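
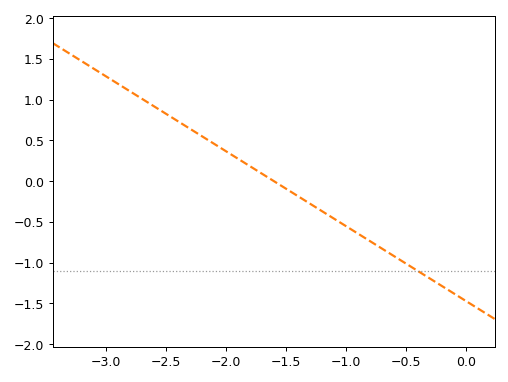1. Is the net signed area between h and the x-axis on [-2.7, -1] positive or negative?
positive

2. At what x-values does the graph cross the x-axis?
-1.6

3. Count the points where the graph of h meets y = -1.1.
1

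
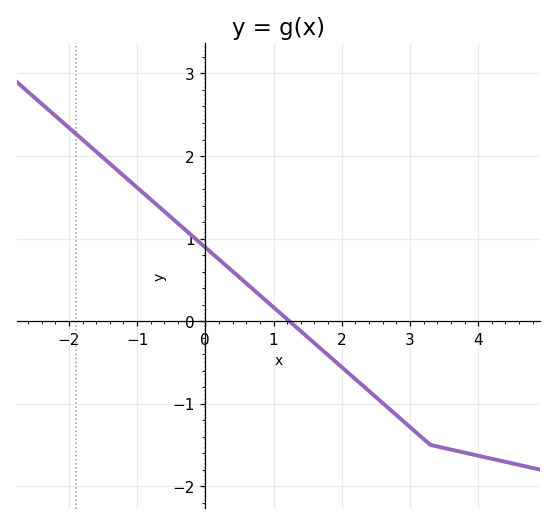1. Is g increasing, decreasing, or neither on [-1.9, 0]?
decreasing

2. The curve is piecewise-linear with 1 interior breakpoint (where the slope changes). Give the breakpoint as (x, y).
(3.3, -1.5)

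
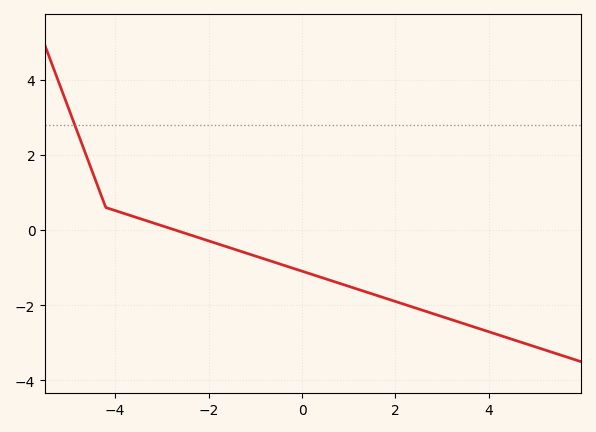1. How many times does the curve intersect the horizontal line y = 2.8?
1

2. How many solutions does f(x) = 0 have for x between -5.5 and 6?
1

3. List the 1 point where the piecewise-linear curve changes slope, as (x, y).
(-4.2, 0.6)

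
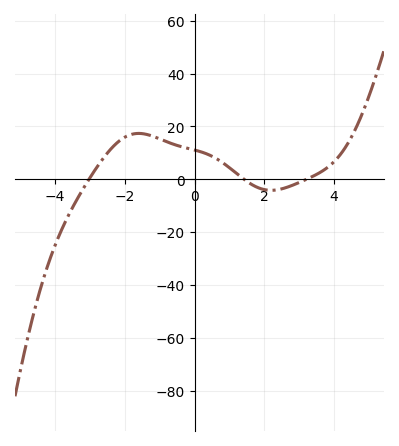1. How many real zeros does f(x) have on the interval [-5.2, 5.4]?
3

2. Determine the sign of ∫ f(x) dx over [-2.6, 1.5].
positive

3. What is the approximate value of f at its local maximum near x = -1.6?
18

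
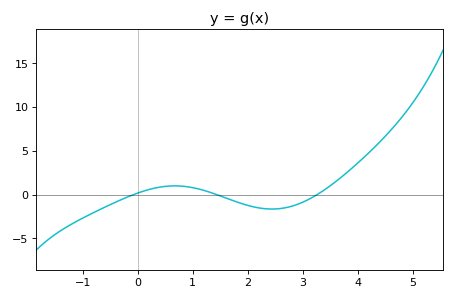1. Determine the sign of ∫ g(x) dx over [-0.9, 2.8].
negative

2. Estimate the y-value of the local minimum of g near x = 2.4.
-1.5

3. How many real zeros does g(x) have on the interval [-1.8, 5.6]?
3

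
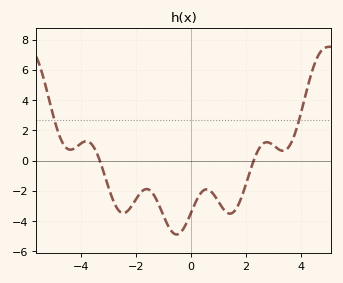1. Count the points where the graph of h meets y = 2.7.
2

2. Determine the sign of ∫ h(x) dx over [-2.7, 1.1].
negative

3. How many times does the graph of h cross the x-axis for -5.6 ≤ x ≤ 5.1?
2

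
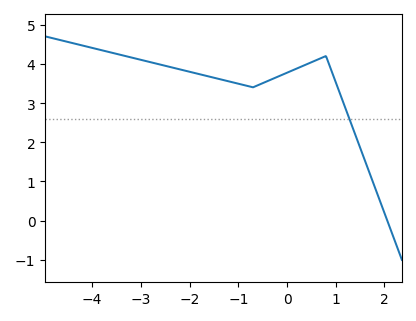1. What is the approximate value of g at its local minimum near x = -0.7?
3.4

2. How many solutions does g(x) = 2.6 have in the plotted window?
1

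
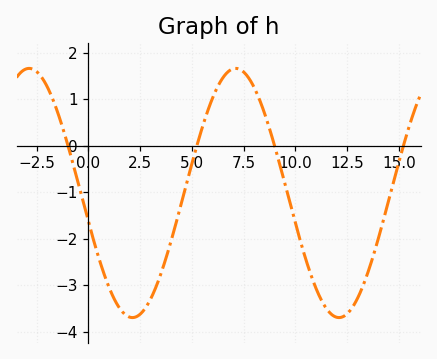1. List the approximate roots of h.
-1, 5, 9, 15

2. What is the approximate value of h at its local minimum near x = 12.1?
-3.7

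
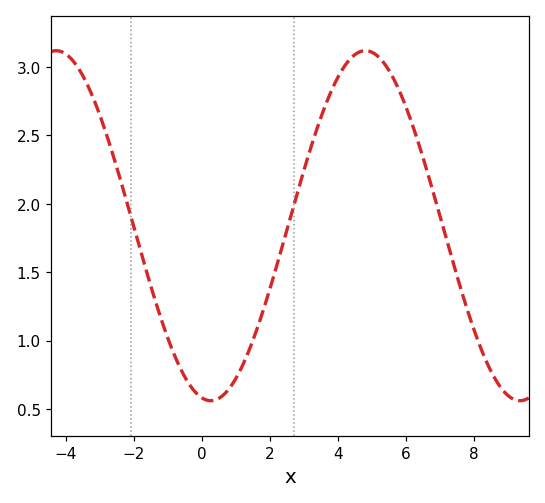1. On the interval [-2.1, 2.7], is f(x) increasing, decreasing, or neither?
neither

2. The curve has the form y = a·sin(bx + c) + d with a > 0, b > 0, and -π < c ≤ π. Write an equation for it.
y = 1.28sin(0.69x - 1.75) + 1.84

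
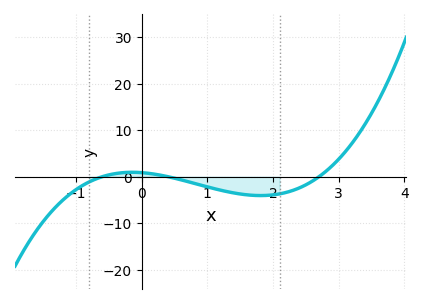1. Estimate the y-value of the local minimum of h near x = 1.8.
-4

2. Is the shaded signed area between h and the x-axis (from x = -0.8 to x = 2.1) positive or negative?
negative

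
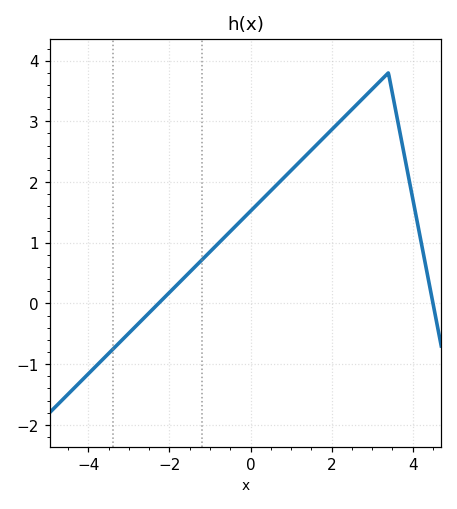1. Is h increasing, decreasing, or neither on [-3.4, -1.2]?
increasing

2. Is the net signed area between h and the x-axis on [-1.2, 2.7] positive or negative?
positive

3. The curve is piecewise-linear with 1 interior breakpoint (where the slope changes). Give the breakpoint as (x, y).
(3.4, 3.8)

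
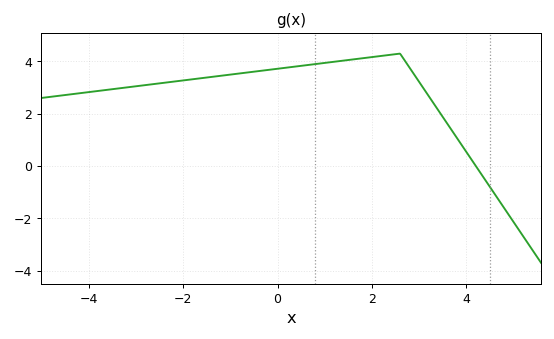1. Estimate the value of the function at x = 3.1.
3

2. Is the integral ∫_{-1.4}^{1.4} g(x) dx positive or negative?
positive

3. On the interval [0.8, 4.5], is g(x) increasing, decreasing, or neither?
neither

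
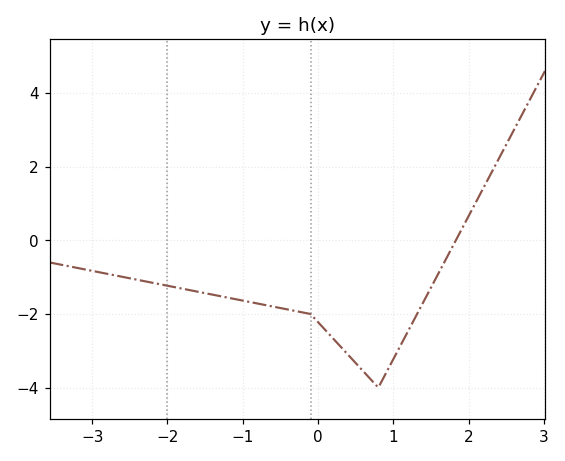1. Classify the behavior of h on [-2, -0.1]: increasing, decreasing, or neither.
decreasing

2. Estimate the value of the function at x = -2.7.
-0.95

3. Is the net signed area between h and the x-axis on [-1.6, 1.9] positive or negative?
negative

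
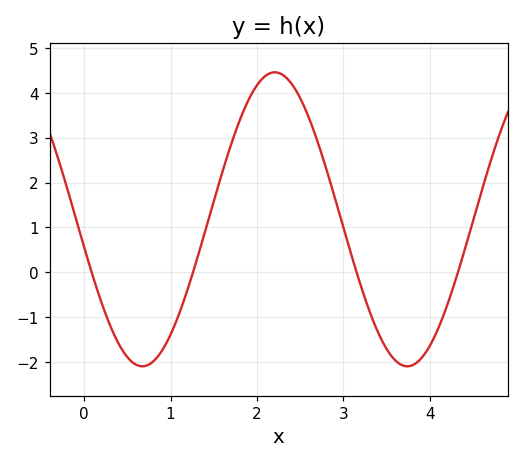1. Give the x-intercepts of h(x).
0.1, 1.3, 3.2, 4.3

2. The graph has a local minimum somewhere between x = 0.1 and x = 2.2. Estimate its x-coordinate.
0.7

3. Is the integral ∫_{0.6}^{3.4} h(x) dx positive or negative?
positive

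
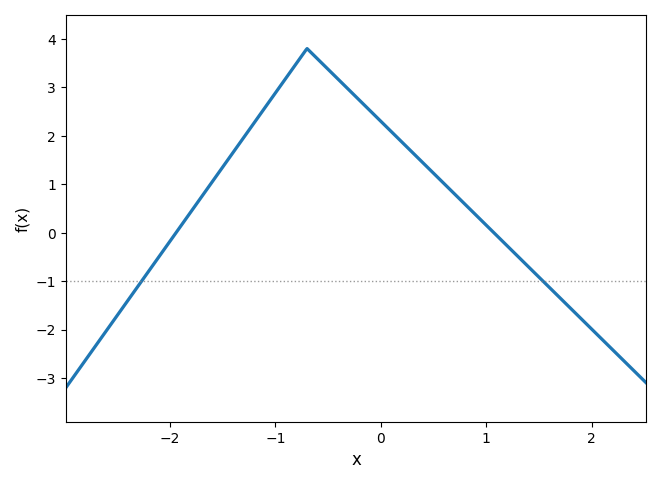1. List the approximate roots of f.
-1.94, 1.07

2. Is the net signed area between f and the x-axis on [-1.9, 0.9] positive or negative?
positive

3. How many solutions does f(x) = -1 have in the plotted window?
2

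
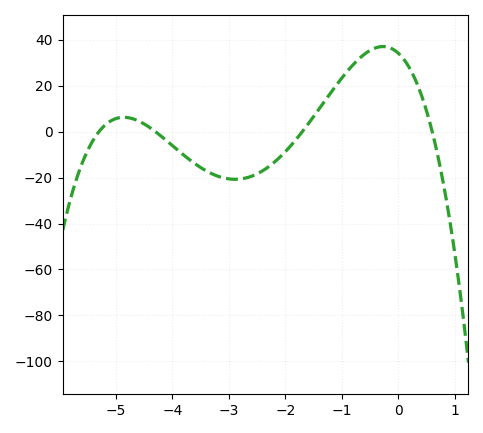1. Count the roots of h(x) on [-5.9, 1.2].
4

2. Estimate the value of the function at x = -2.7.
-20.2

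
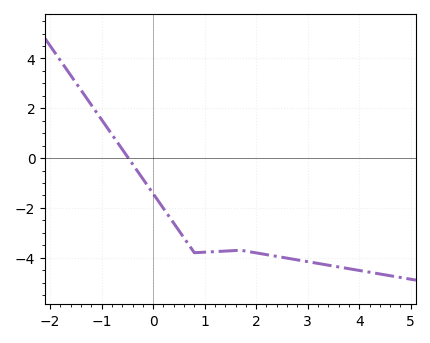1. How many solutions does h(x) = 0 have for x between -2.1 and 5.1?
1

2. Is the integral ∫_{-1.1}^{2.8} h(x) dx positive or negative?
negative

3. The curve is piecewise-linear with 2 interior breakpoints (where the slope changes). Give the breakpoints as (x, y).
(0.8, -3.8); (1.7, -3.7)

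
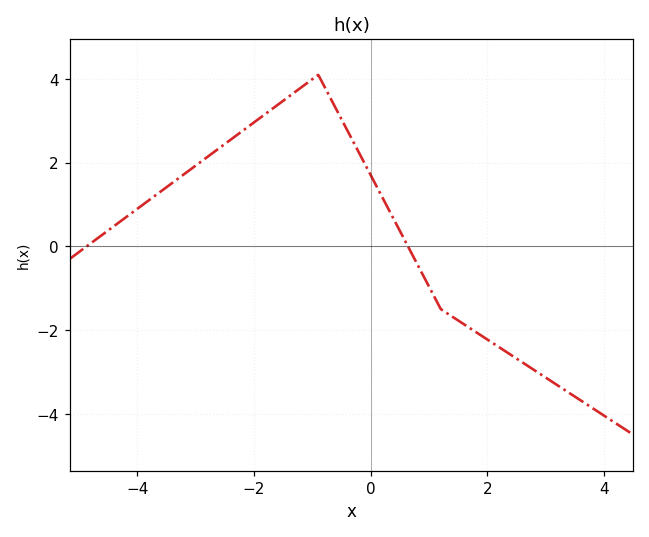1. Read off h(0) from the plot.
1.6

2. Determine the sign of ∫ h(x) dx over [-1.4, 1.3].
positive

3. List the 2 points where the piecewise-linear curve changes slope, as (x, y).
(-0.9, 4.1); (1.2, -1.5)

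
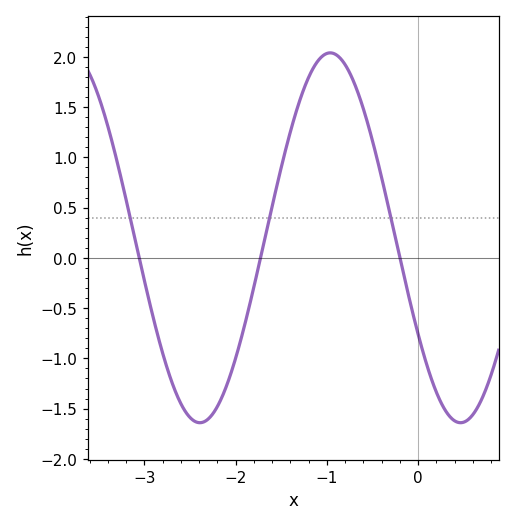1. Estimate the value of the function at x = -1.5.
0.9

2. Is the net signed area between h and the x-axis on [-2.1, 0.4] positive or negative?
positive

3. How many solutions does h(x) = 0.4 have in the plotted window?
3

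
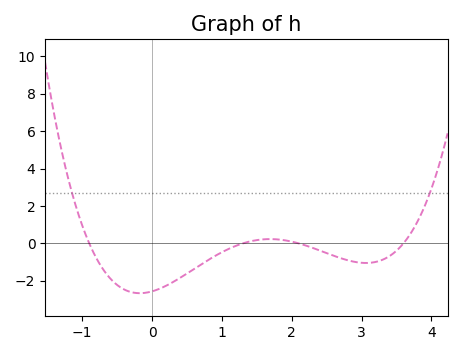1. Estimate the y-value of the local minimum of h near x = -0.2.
-2.66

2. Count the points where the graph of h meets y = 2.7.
2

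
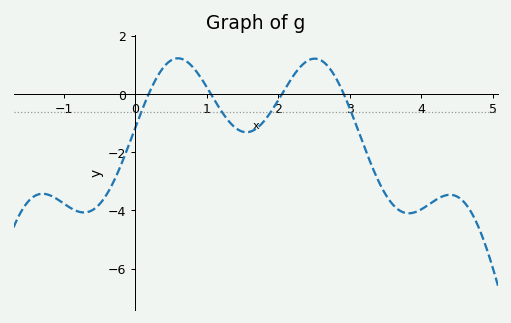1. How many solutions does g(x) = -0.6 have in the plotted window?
4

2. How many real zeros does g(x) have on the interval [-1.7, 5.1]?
4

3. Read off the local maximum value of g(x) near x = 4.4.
-3.4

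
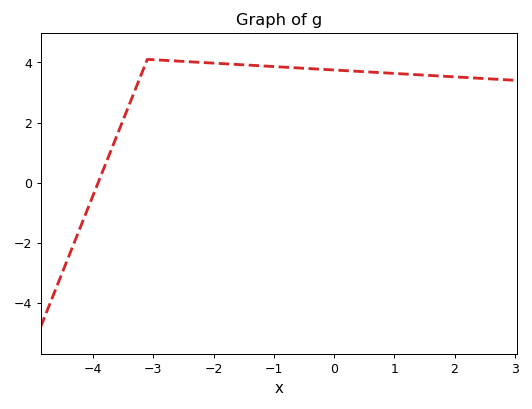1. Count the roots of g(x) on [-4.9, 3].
1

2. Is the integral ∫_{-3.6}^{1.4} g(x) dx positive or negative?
positive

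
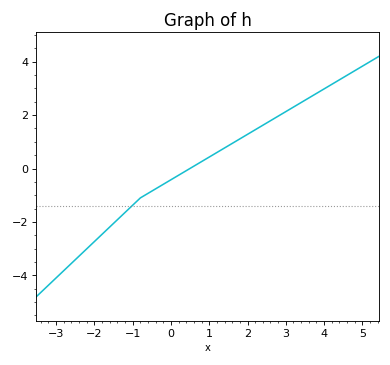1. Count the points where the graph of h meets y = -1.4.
1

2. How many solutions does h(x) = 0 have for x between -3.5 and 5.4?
1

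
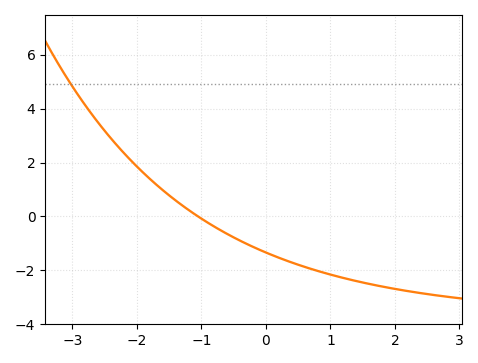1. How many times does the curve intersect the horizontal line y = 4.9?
1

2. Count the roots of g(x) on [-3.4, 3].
1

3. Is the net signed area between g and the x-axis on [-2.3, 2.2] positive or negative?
negative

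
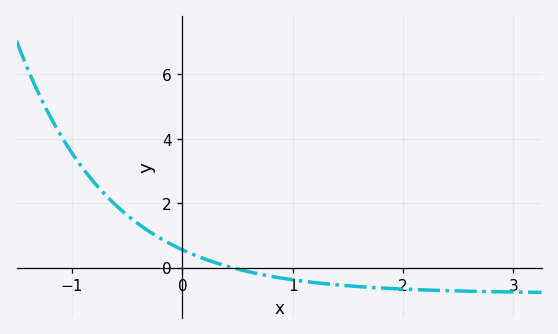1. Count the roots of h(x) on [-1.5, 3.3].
1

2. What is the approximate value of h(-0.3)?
1.2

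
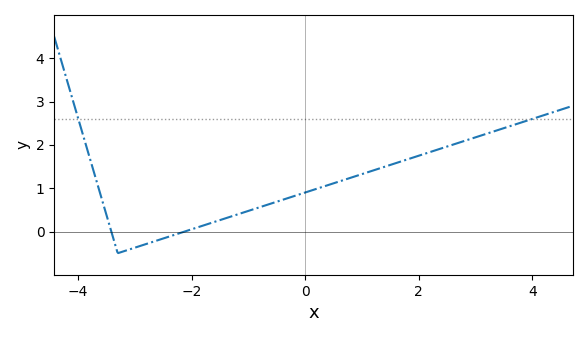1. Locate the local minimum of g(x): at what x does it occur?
-3.3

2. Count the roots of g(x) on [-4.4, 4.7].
2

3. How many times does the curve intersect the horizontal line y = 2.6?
2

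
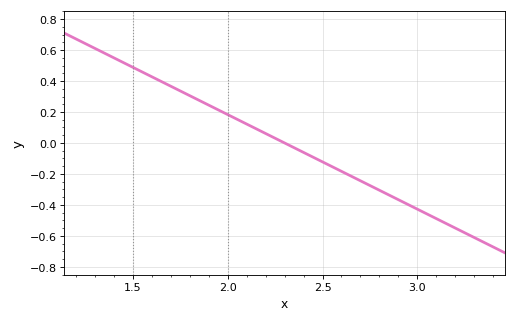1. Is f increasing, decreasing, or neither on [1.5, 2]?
decreasing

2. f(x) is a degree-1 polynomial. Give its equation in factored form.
y = -0.61(x - 2.3)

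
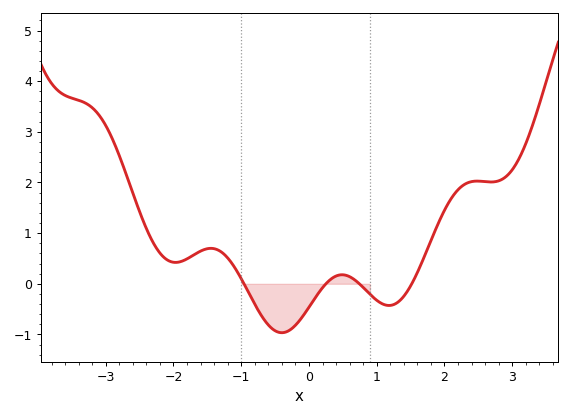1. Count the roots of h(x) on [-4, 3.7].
4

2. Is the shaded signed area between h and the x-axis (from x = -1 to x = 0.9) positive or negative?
negative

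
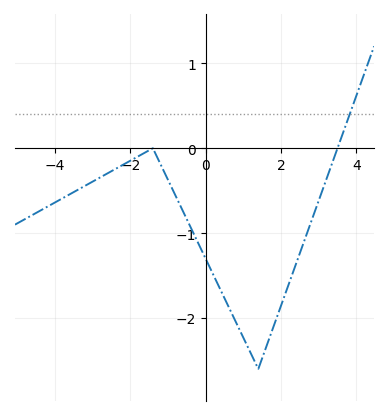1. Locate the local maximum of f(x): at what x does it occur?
-1.4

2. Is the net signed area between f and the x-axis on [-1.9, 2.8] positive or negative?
negative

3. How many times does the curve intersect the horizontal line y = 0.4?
1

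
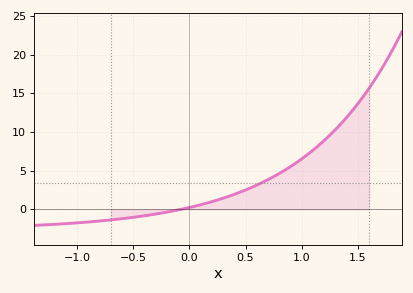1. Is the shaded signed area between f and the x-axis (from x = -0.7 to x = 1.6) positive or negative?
positive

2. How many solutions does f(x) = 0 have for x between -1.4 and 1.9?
1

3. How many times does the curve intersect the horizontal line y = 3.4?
1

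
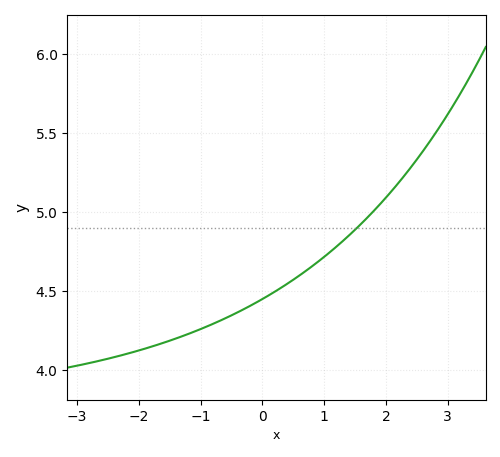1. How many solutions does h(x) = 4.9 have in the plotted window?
1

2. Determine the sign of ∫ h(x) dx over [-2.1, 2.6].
positive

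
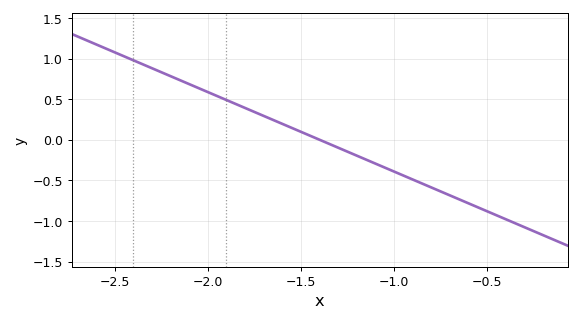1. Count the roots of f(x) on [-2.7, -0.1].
1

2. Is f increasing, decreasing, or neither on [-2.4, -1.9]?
decreasing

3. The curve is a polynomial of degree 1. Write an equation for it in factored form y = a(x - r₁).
y = -0.98(x + 1.4)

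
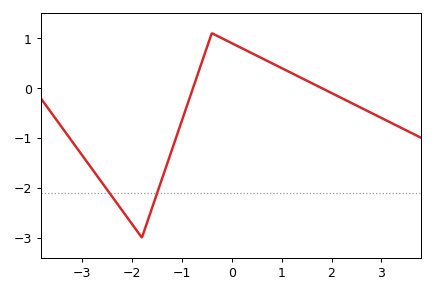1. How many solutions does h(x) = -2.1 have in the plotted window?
2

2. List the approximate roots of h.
-0.8, 1.8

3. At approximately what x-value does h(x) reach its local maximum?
-0.4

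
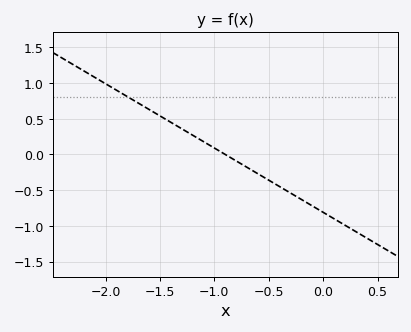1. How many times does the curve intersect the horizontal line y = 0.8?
1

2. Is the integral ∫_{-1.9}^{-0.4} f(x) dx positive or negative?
positive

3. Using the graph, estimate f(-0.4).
-0.45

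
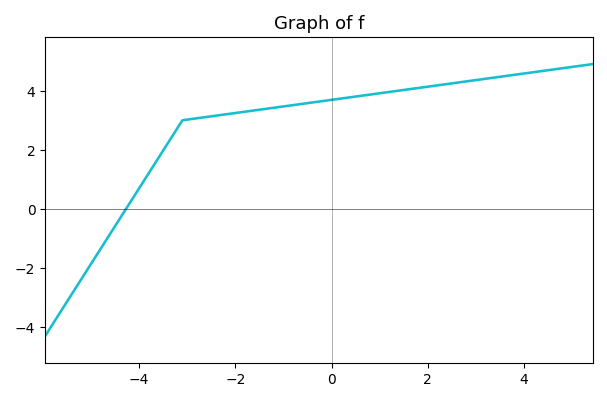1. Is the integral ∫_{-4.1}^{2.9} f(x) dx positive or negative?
positive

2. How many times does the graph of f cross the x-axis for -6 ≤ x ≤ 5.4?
1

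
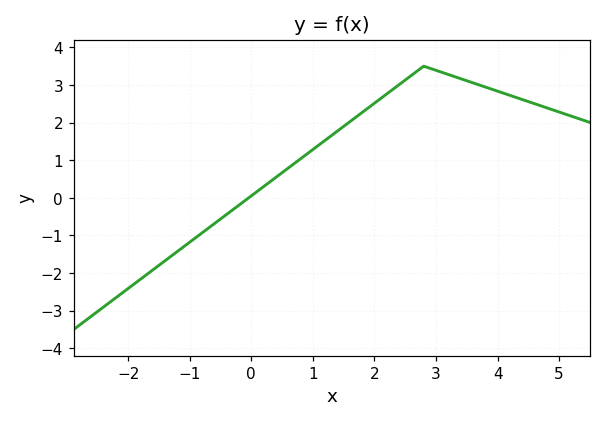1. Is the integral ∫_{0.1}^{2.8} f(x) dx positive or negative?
positive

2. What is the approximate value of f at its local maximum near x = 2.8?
3.5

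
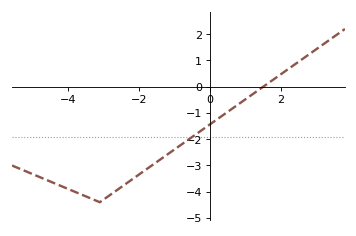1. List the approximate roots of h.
1.4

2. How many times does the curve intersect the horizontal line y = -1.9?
1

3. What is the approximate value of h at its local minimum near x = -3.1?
-4.4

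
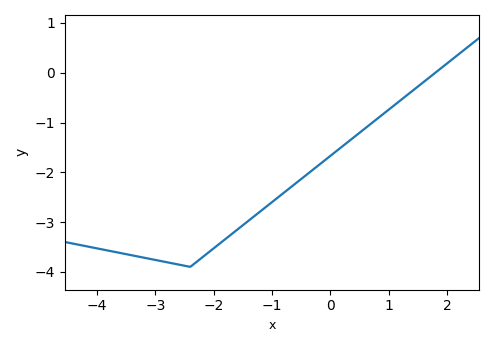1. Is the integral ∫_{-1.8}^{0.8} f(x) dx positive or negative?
negative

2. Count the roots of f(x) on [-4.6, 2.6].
1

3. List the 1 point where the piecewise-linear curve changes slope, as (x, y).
(-2.4, -3.9)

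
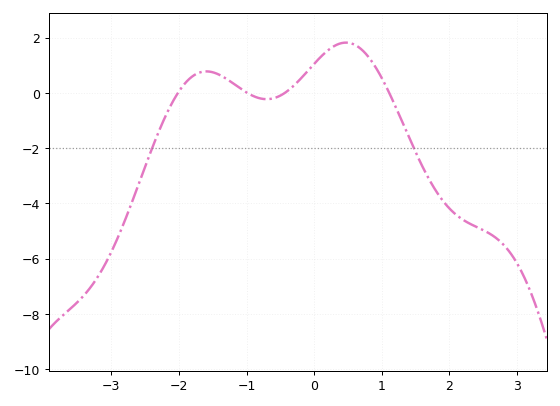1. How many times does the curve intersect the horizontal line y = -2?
2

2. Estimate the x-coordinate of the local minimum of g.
-0.7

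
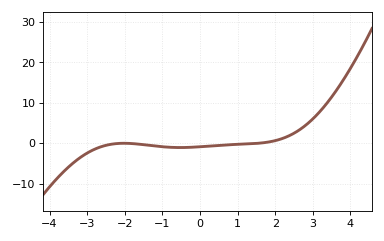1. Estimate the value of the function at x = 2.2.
1.22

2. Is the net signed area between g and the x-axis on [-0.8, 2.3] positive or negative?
negative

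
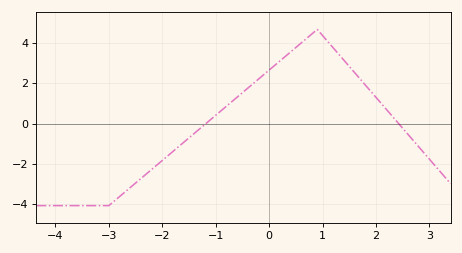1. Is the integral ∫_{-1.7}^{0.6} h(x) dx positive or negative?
positive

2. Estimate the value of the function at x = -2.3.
-2.52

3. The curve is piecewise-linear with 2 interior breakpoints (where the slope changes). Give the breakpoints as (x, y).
(-3, -4.1); (0.9, 4.7)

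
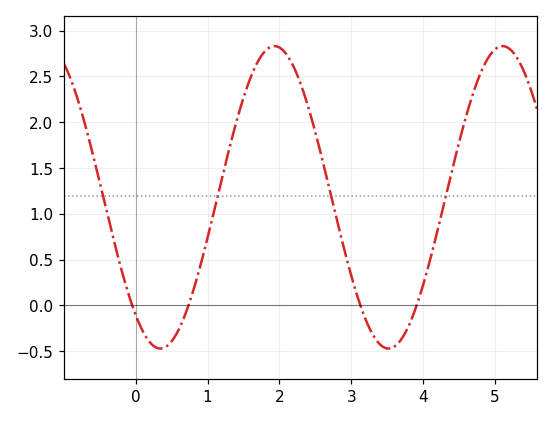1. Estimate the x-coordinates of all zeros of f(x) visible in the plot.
0, 0.7, 3.1, 3.9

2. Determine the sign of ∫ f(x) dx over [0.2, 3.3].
positive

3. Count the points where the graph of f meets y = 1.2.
4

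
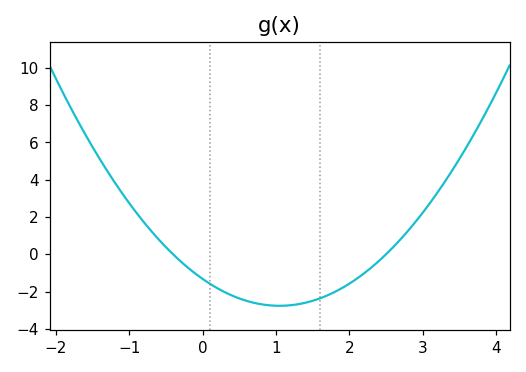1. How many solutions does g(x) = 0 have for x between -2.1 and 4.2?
2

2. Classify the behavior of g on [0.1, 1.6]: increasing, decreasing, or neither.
neither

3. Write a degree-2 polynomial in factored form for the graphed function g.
y = 1.31(x + 0.4)(x - 2.5)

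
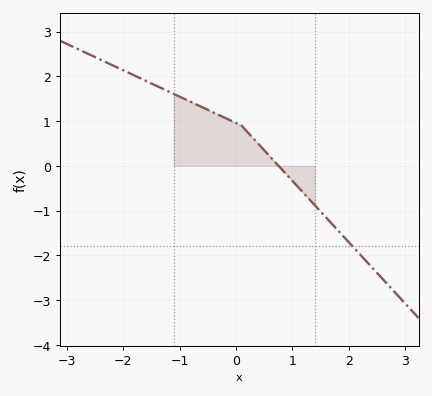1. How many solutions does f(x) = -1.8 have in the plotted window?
1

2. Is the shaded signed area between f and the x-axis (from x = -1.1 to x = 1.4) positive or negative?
positive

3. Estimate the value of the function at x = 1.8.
-1.43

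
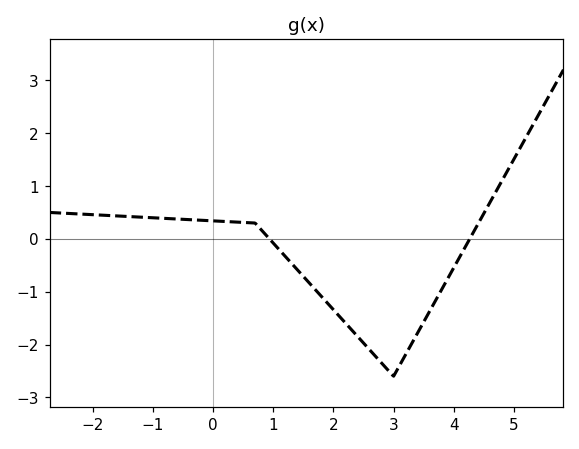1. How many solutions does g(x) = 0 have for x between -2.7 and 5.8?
2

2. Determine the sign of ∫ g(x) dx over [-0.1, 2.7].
negative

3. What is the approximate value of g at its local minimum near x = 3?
-2.6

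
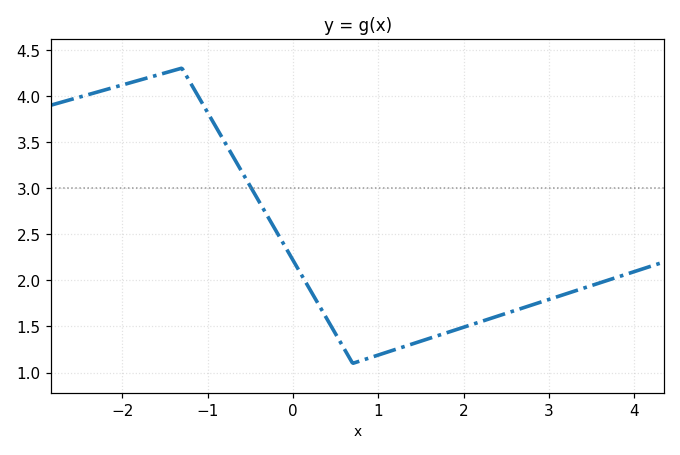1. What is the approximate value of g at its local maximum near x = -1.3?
4.3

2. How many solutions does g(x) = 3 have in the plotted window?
1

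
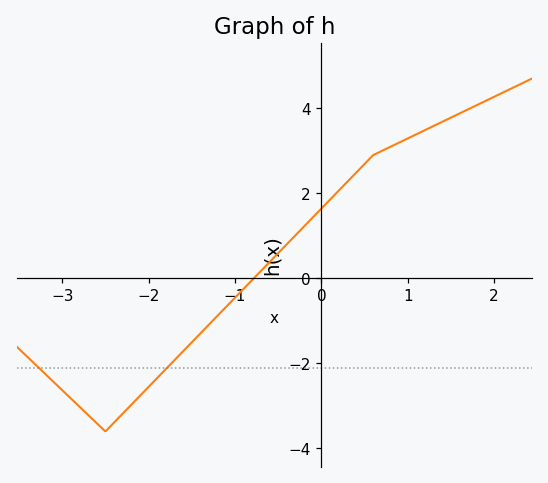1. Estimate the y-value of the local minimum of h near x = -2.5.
-3.6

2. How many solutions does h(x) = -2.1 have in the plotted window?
2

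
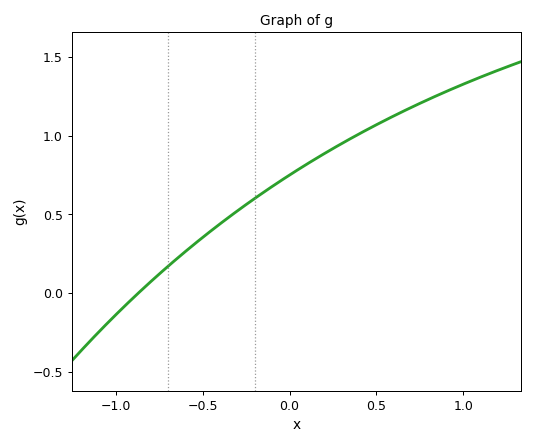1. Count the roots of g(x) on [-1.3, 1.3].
1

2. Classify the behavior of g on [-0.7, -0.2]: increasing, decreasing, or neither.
increasing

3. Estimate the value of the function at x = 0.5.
1.05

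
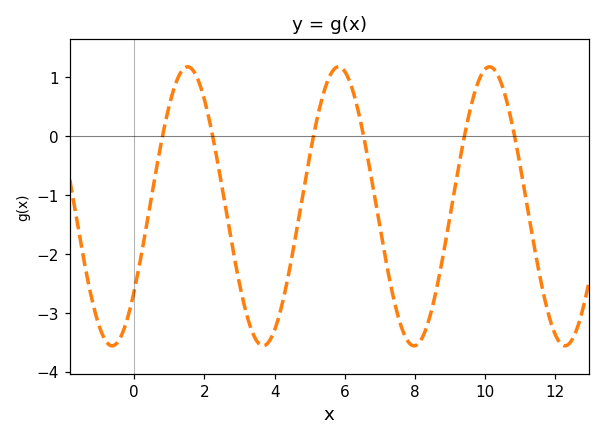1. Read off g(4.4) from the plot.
-2.34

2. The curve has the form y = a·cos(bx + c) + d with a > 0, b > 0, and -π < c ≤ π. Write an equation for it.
y = 2.37cos(1.46x - 2.22) - 1.19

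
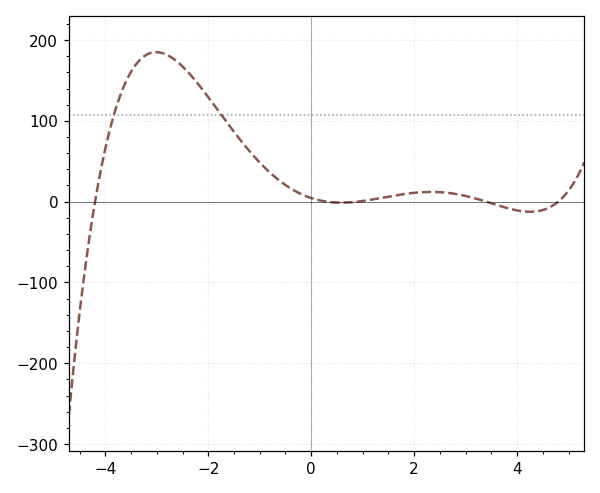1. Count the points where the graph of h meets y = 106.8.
2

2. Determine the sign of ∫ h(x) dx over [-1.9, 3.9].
positive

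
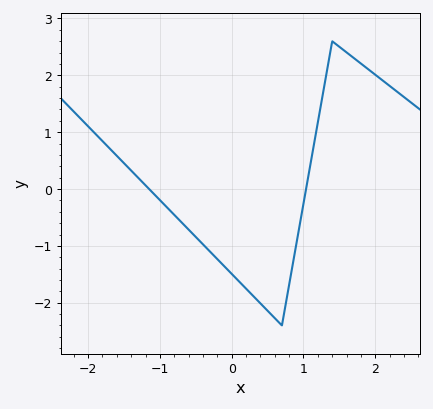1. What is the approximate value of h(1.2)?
1.2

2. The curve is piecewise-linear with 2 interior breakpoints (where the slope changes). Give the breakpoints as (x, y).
(0.7, -2.4); (1.4, 2.6)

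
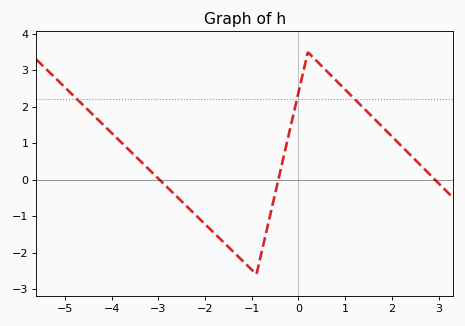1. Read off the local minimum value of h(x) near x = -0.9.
-2.6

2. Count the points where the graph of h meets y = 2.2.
3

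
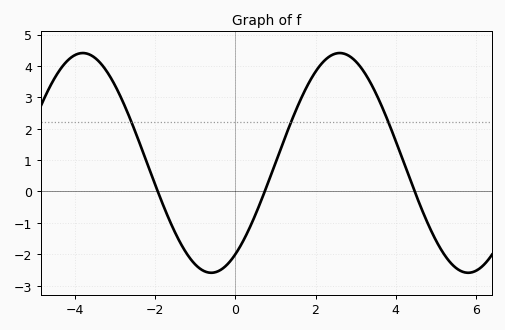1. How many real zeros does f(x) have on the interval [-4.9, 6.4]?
3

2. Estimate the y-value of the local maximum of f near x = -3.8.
4.4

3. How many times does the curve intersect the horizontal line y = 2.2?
3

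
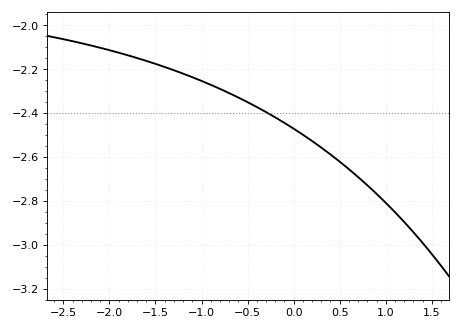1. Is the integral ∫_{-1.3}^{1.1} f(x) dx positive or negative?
negative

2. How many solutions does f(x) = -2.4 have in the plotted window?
1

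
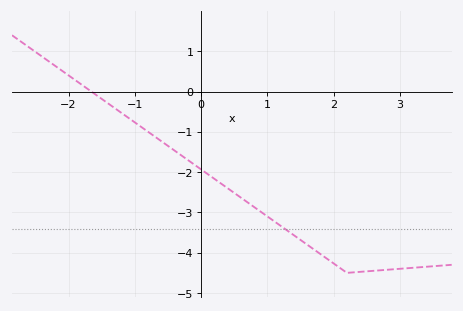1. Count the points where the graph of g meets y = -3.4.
1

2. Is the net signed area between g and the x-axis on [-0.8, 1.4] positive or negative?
negative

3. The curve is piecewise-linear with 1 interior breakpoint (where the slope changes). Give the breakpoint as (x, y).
(2.2, -4.5)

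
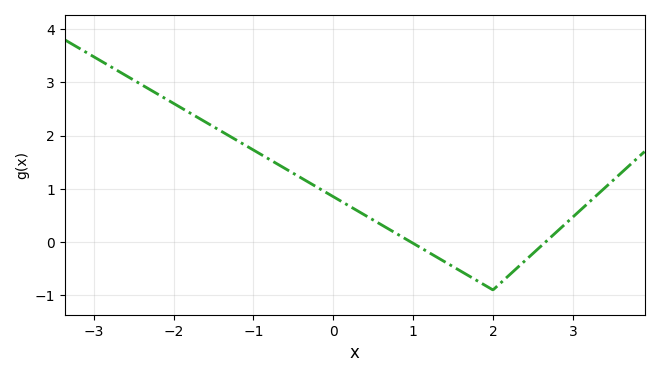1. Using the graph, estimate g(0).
0.853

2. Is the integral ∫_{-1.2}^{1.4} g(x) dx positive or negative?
positive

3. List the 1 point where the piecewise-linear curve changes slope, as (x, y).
(2, -0.9)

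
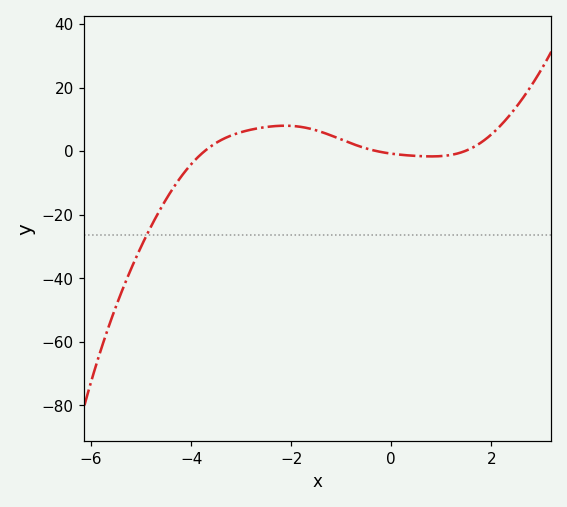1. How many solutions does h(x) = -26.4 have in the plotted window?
1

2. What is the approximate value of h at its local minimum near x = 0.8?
-1.63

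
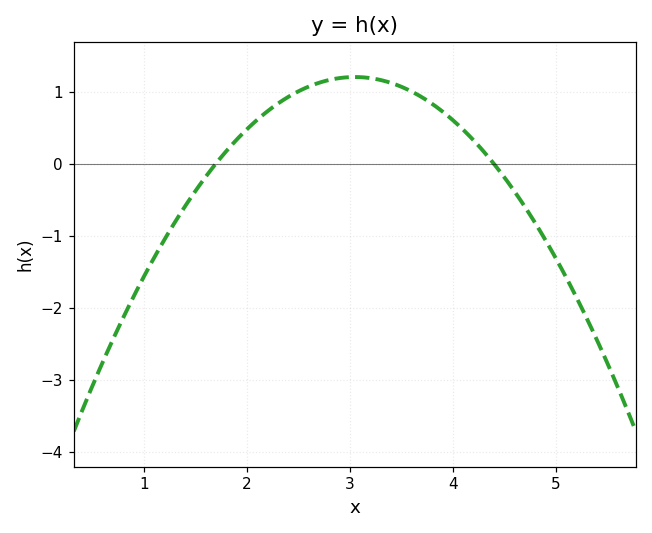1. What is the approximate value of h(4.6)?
-0.383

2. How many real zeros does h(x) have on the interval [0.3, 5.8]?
2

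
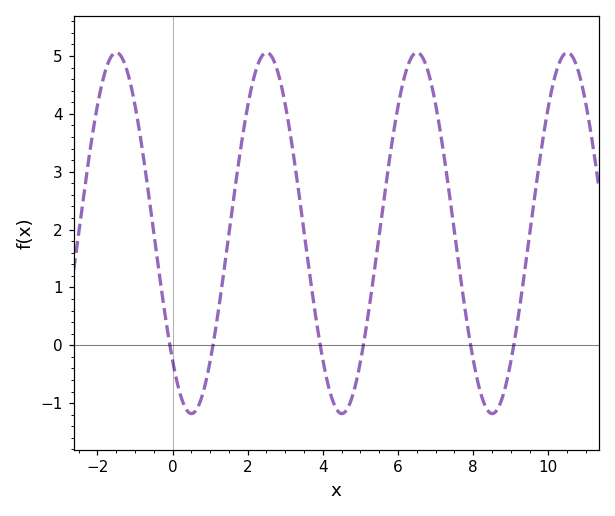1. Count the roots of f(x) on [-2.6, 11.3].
6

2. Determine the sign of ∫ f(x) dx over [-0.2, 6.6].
positive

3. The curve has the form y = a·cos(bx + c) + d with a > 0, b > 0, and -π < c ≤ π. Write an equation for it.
y = 3.12cos(1.57x + 2.35) + 1.94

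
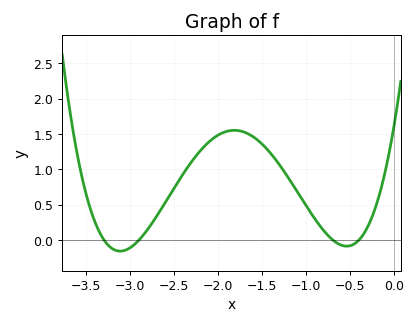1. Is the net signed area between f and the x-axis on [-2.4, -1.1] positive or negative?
positive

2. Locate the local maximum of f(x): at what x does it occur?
-1.8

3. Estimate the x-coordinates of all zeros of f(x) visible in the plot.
-3.3, -2.9, -0.7, -0.4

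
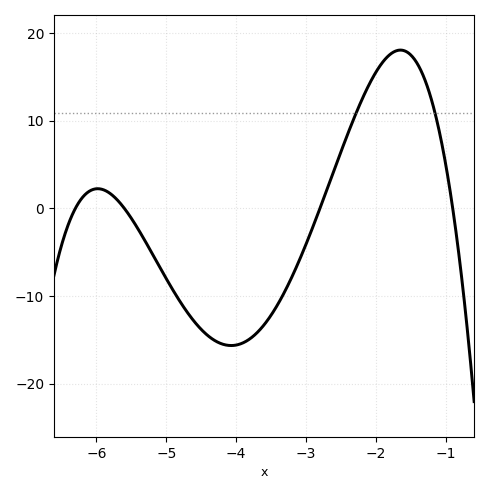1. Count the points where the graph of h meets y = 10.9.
2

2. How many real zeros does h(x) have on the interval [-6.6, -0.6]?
4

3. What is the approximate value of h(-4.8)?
-10.7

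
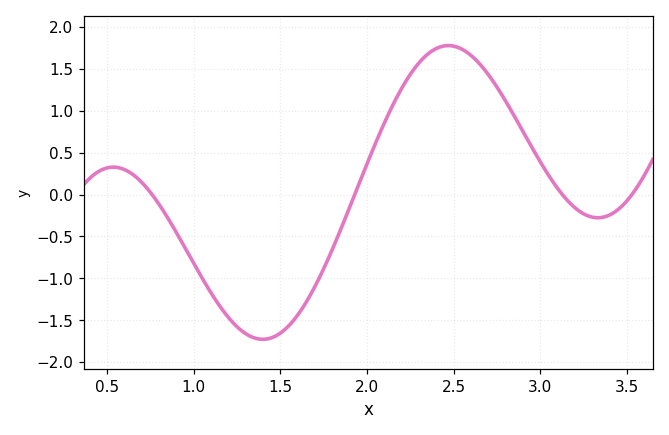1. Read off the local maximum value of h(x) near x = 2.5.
1.8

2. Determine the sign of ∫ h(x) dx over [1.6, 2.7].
positive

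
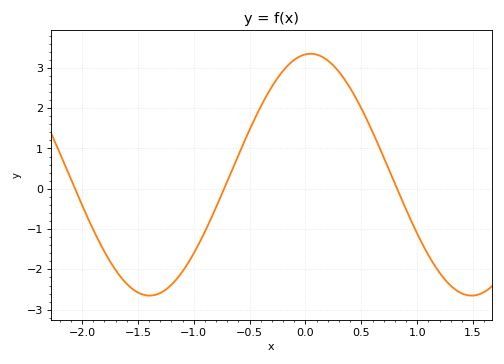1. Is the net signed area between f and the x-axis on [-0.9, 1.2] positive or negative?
positive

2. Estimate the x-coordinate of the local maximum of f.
0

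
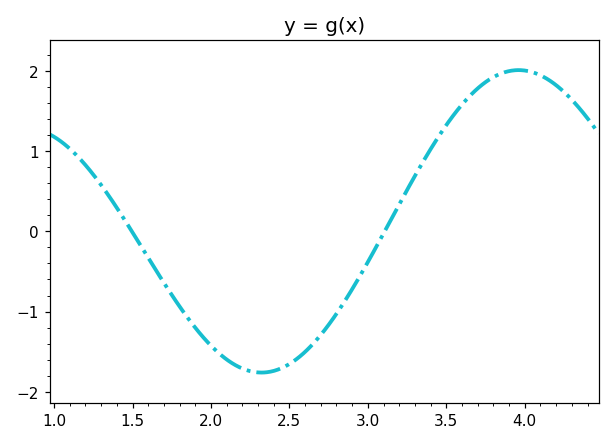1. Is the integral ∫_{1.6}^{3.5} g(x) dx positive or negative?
negative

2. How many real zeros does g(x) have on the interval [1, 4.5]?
2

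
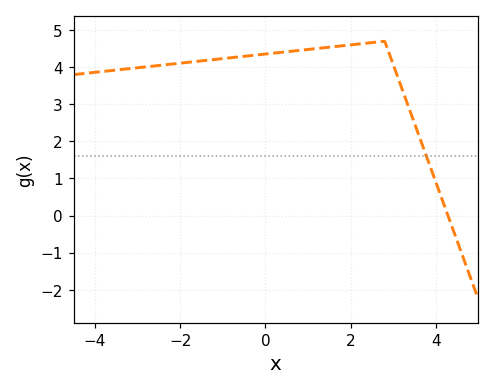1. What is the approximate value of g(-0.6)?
4.3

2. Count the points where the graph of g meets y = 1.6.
1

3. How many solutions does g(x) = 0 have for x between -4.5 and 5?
1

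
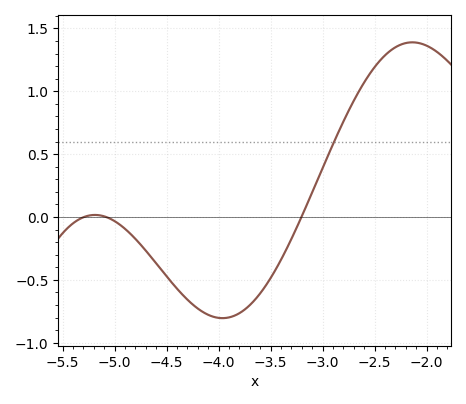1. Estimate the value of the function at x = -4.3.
-0.65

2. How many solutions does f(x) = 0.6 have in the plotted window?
1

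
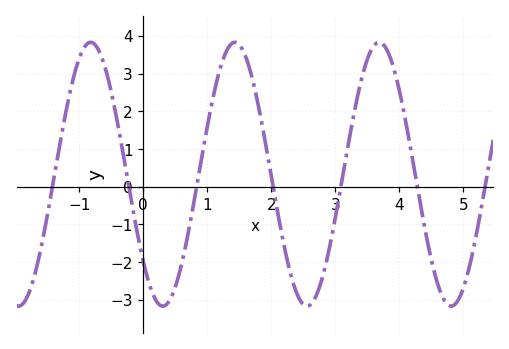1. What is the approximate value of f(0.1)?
-2.6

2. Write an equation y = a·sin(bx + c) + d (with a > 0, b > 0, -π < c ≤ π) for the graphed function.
y = 3.5sin(2.8x - 2.4) + 0.33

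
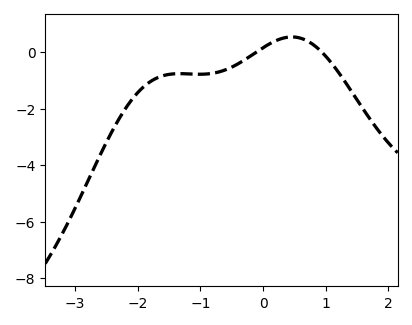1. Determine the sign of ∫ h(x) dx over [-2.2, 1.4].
negative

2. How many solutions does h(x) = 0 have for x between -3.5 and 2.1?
2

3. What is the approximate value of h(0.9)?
0.073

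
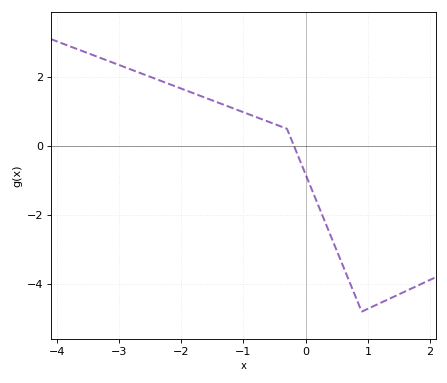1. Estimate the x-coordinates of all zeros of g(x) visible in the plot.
-0.2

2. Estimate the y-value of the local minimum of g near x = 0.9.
-4.8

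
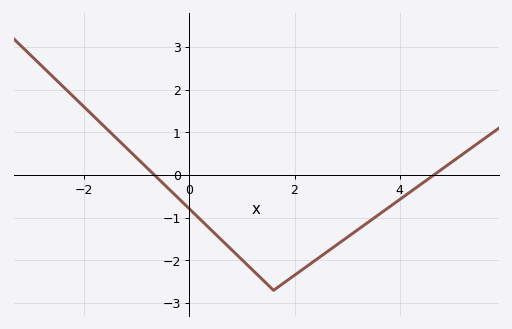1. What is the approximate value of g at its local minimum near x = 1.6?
-2.7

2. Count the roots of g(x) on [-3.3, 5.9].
2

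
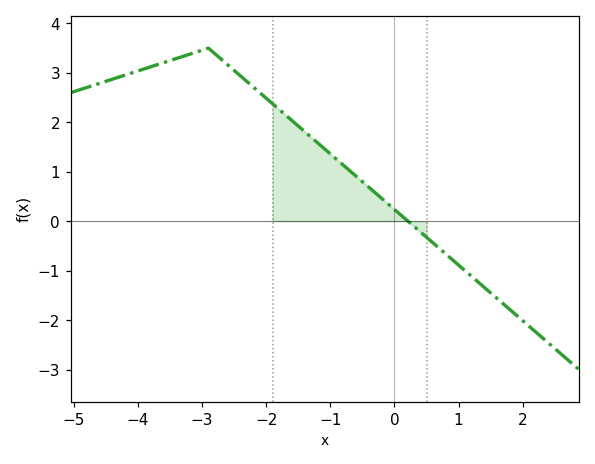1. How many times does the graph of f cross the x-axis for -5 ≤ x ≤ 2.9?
1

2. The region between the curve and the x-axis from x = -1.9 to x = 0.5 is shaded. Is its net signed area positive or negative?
positive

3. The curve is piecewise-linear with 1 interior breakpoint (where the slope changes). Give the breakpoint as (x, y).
(-2.9, 3.5)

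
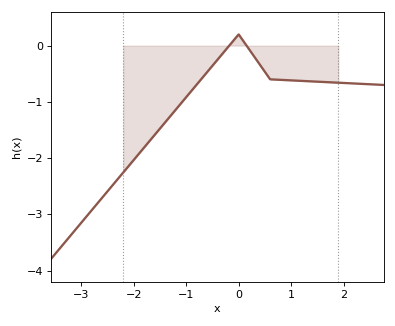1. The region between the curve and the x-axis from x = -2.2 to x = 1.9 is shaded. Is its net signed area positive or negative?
negative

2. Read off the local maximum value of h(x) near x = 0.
0.2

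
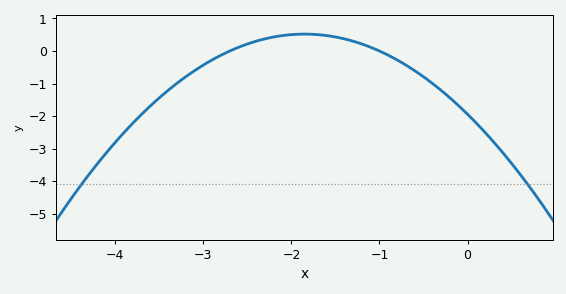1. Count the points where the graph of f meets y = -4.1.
2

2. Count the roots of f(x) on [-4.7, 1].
2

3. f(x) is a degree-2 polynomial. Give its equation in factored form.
y = -0.72(x + 2.7)(x + 1)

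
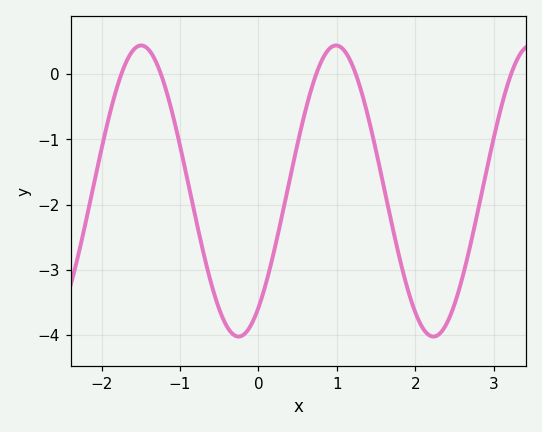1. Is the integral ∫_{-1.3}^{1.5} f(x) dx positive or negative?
negative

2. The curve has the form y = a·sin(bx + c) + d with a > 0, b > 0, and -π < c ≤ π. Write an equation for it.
y = 2.23sin(2.53x - 0.93) - 1.79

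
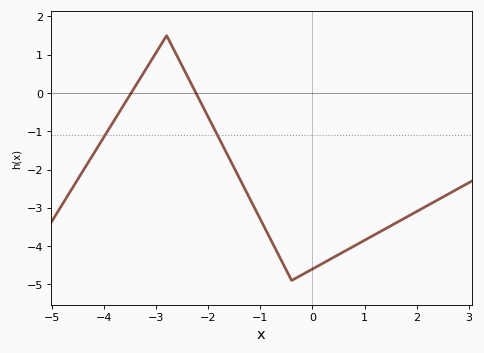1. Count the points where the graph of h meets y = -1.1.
2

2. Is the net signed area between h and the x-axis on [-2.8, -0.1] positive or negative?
negative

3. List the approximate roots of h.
-3.48, -2.24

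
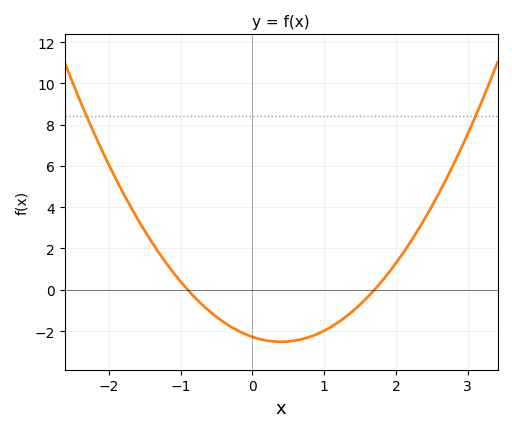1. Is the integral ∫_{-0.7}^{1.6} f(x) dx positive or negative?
negative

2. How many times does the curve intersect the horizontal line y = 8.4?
2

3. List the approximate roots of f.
-0.9, 1.7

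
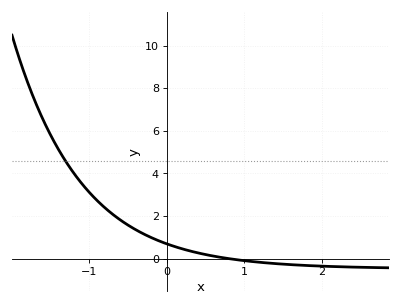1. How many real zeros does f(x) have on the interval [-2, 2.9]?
1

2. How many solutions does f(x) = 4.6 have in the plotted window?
1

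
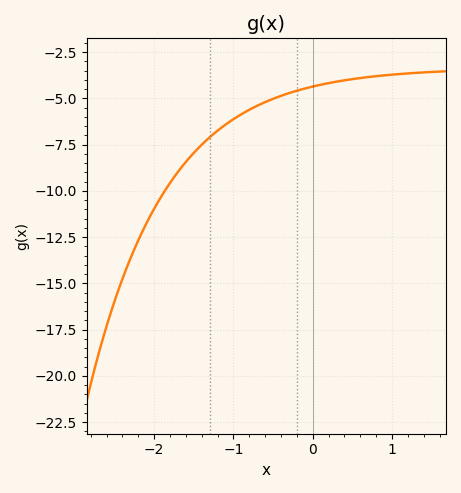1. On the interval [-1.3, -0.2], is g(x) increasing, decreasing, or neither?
increasing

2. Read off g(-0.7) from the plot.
-5.5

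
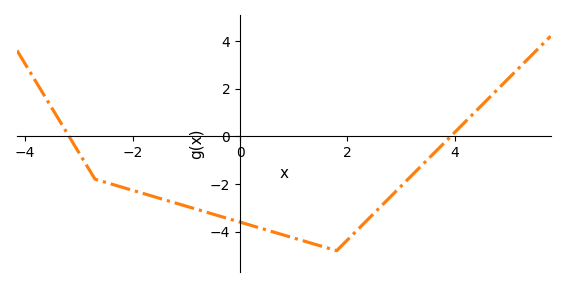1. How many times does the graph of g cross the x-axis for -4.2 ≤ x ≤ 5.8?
2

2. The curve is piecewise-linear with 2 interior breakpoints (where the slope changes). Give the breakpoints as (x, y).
(-2.7, -1.8); (1.8, -4.8)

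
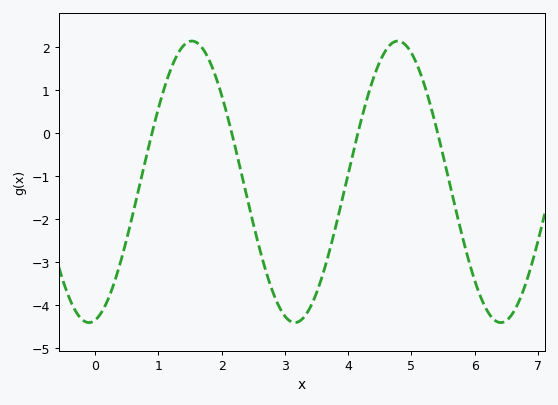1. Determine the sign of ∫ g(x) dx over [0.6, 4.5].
negative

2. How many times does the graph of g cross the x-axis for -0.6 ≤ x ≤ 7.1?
4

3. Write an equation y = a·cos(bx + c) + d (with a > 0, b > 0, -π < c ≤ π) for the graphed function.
y = 3.27cos(1.93x - 2.95) - 1.13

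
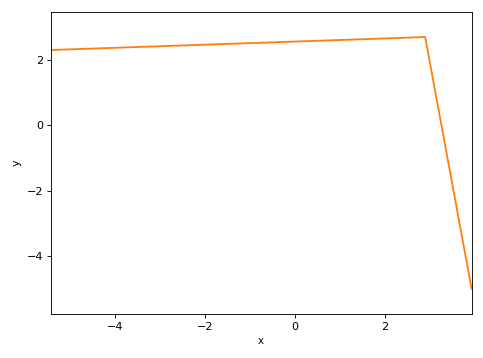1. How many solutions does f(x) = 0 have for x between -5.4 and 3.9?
1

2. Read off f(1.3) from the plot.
2.62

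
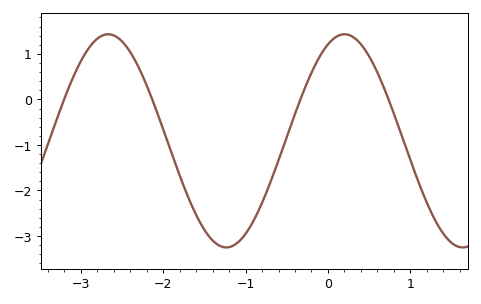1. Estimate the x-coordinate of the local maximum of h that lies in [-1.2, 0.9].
0.2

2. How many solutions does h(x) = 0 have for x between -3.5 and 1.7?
4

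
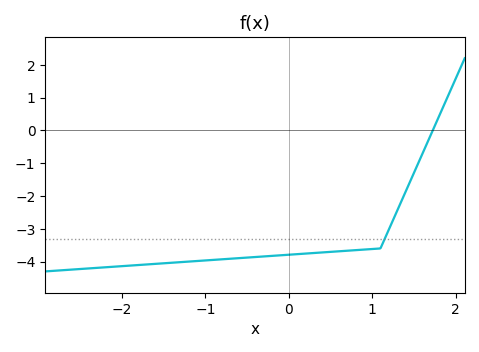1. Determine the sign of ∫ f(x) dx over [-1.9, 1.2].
negative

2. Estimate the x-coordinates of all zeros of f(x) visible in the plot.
1.7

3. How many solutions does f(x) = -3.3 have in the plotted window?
1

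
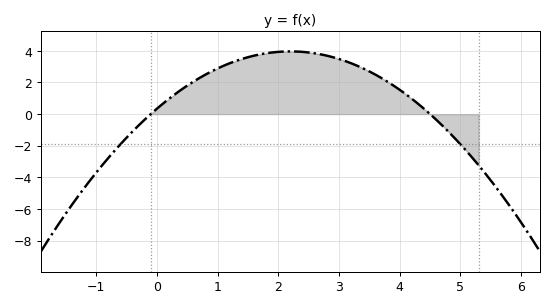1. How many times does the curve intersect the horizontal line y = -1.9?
2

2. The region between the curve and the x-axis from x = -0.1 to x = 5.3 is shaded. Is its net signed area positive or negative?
positive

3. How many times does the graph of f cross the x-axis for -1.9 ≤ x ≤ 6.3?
2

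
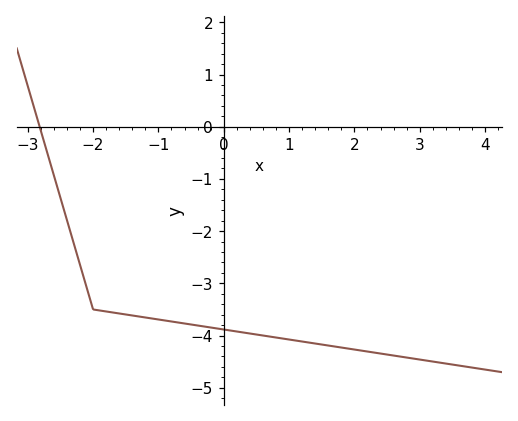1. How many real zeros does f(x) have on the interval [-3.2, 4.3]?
1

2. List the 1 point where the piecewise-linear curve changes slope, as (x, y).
(-2, -3.5)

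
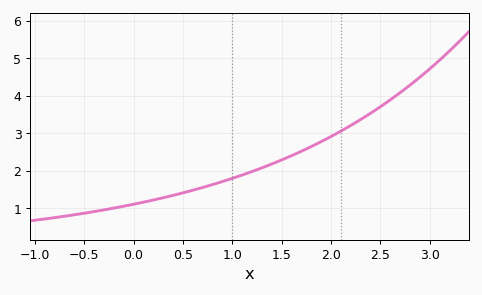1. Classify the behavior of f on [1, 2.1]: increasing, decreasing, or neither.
increasing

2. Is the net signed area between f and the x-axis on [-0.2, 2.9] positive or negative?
positive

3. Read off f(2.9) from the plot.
4.5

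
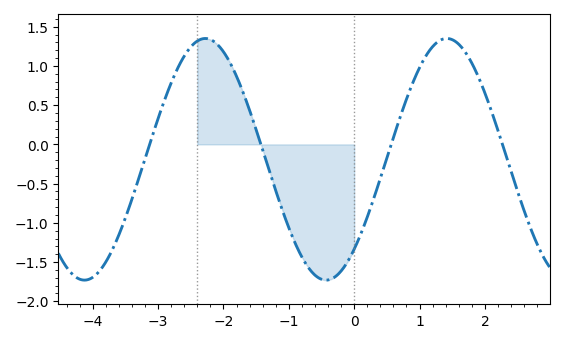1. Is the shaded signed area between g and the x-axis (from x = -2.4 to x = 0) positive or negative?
negative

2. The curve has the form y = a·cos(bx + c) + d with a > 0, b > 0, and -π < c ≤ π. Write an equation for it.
y = 1.54cos(1.7x - 2.4) - 0.19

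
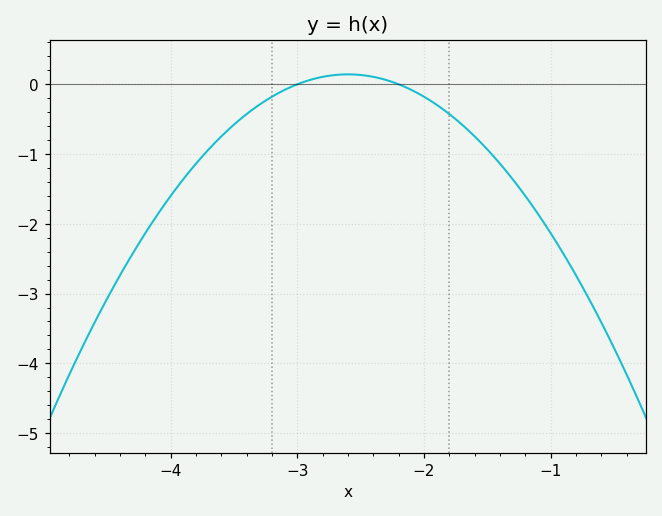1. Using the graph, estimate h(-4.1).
-1.86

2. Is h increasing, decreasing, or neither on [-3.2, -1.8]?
neither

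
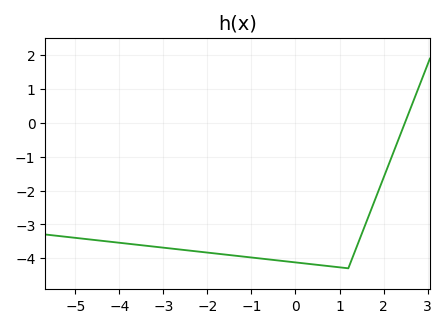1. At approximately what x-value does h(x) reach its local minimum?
1.2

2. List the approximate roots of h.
2.4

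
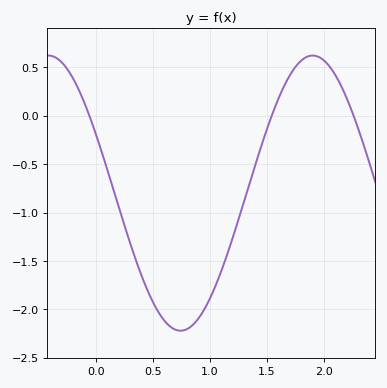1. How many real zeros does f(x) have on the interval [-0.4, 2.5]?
3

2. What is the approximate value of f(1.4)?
-0.501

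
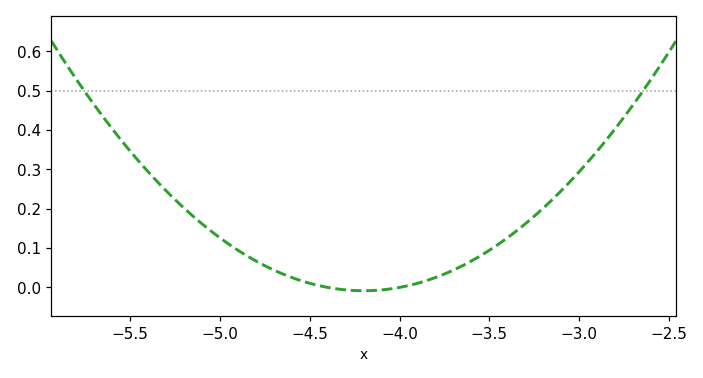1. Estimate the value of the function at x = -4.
0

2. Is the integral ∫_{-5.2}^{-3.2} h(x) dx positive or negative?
positive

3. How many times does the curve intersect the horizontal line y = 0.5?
2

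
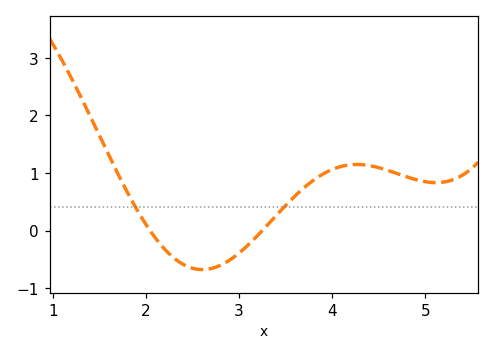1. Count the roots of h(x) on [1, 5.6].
2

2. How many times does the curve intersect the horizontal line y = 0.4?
2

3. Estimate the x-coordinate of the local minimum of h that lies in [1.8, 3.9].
2.6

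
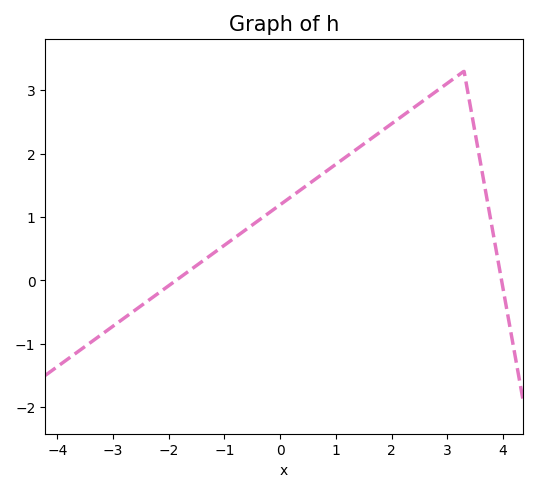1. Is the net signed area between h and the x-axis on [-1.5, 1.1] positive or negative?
positive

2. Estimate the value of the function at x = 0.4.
1.45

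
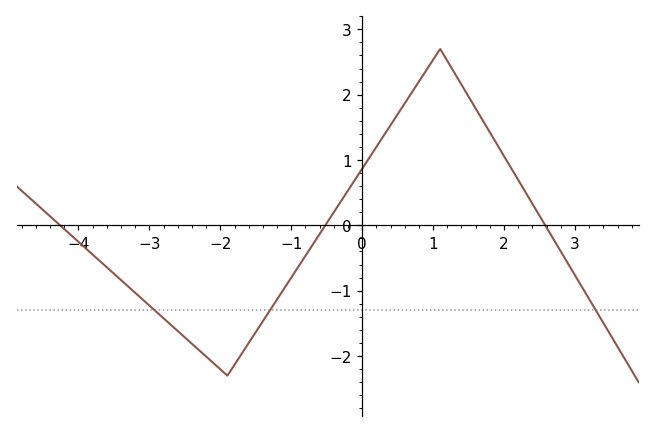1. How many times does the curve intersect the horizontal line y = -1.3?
3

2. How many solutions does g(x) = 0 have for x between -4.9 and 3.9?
3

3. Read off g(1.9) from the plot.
1.24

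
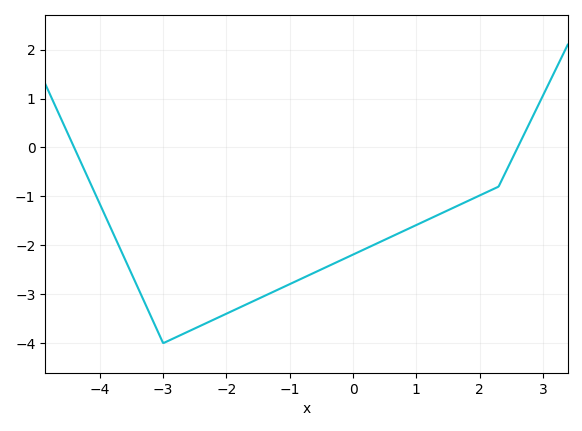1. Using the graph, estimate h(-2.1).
-3.46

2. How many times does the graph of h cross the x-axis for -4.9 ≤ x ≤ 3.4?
2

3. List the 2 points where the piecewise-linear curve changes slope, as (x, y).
(-3, -4); (2.3, -0.8)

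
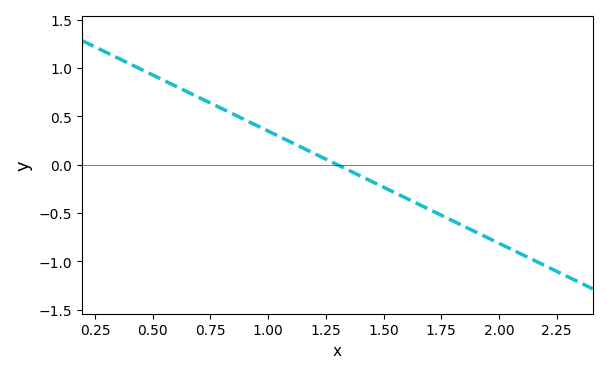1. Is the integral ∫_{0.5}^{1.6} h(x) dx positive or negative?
positive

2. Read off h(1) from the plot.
0.348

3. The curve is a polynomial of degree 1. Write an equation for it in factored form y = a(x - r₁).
y = -1.16(x - 1.3)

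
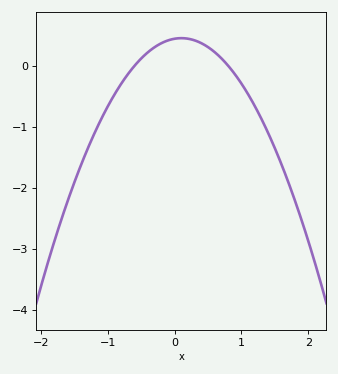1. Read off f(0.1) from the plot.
0.451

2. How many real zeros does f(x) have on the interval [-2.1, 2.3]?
2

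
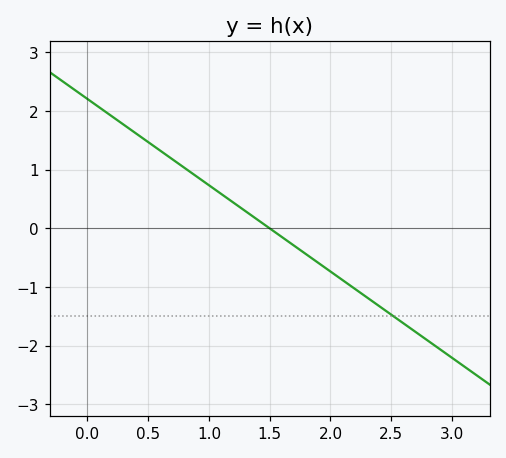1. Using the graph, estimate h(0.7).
1.2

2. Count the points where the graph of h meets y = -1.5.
1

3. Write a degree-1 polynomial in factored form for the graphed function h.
y = -1.47(x - 1.5)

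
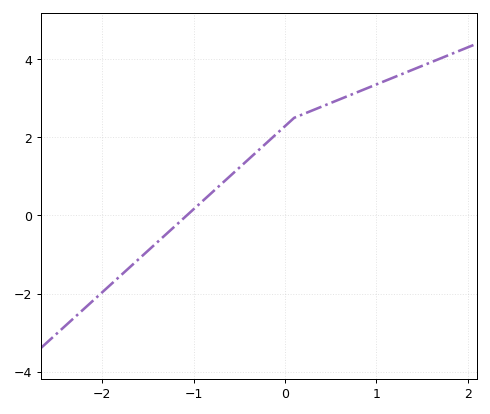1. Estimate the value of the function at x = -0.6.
1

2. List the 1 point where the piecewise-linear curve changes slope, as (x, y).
(0.1, 2.5)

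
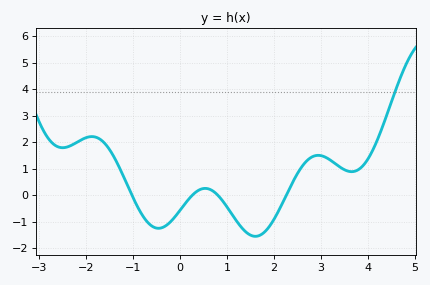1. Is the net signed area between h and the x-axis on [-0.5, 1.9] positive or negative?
negative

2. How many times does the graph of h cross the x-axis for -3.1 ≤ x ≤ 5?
4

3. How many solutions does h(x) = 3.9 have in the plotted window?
1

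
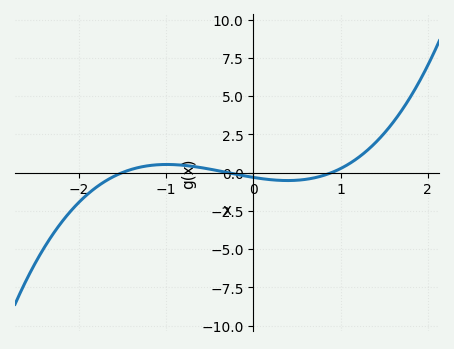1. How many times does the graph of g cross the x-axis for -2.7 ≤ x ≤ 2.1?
3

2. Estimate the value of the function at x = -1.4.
0.2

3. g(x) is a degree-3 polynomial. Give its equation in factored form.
y = 0.79(x + 1.5)(x + 0.3)(x - 0.9)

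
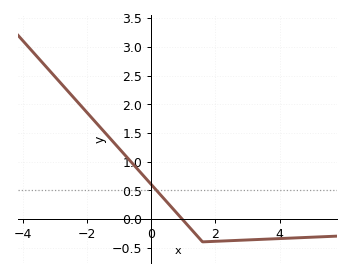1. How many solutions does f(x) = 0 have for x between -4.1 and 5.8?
1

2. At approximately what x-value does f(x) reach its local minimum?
1.6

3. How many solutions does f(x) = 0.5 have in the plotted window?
1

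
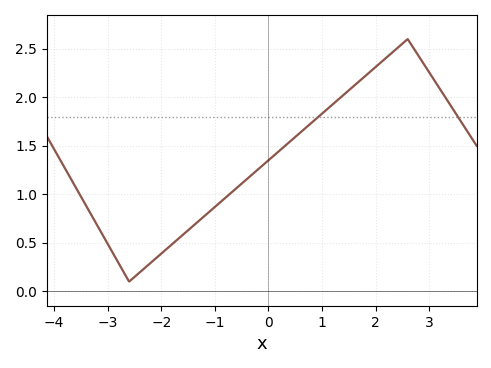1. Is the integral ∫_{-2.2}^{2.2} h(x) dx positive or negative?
positive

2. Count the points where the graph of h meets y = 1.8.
2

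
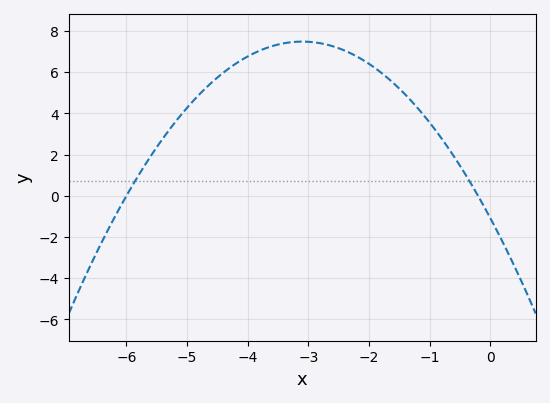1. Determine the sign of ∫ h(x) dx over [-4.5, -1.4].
positive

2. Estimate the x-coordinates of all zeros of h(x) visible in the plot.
-6, -0.2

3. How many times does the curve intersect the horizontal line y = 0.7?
2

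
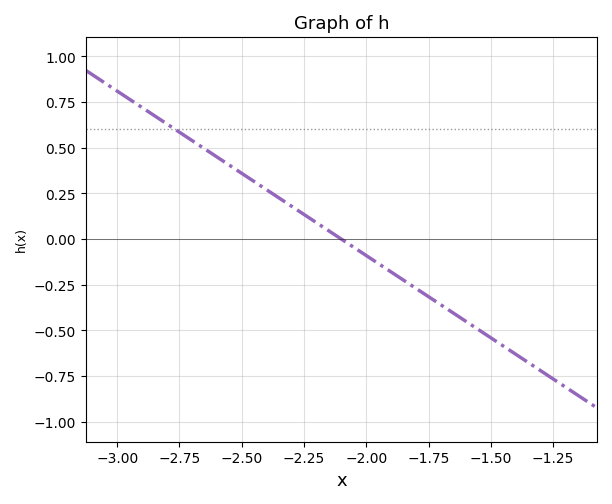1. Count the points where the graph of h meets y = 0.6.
1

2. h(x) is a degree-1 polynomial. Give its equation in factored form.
y = -0.9(x + 2.1)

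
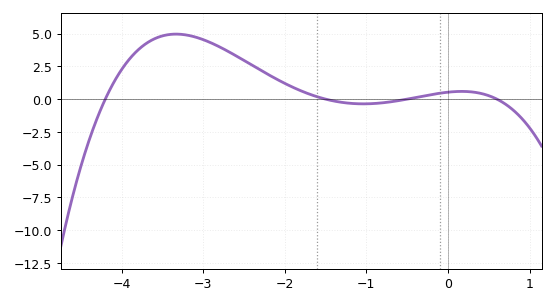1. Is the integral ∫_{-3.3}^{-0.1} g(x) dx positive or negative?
positive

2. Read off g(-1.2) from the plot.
-0.4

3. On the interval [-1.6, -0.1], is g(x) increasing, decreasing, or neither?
neither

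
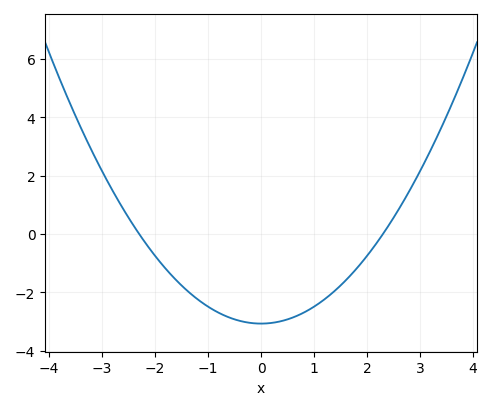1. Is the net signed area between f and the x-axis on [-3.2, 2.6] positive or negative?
negative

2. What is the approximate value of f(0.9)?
-2.6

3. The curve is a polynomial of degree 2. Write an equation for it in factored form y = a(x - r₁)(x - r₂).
y = 0.58(x + 2.3)(x - 2.3)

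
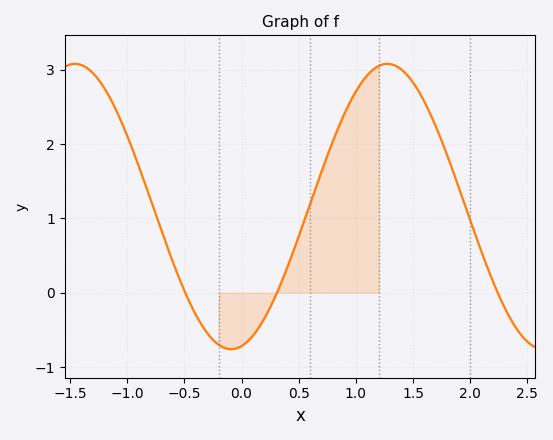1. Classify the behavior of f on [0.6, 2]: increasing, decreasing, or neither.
neither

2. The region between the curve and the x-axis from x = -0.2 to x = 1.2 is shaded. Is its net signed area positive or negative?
positive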